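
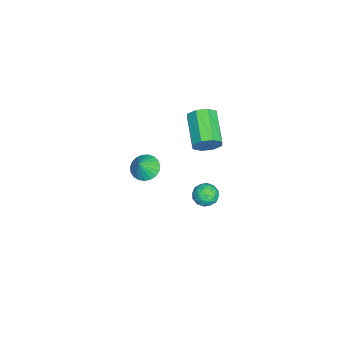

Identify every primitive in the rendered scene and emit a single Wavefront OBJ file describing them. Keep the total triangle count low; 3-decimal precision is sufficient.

v -1.935 1.759 -0.681
v -1.541 1.483 0.031
v -3.43 0.904 0.854
v -3.825 1.181 0.141
v -1.717 2.115 0.07
v -3.606 1.537 0.893
v -2.022 2.54 -0.331
v -3.911 1.961 0.492
v -2.275 2.506 -0.937
v -4.165 1.928 -0.114
v -2.33 2.036 -1.394
v -4.219 1.457 -0.571
v -2.154 1.403 -1.433
v -4.043 0.825 -0.61
v -1.849 0.979 -1.032
v -3.738 0.4 -0.209
v -1.595 1.012 -0.426
v -3.485 0.434 0.397
v 4.076 2.789 1.76
v 4.56 2.409 1.376
v 3.26 2.571 0.944
v 3.744 2.191 0.56
v 3.502 1.935 1.194
v 4.006 2.069 1.698
v 3.814 2.911 0.622
v 4.318 3.045 1.126
v 4.399 2.484 0.673
v 4.205 1.881 1.027
v 3.615 3.099 1.293
v 3.421 2.496 1.647
v 4.39 2.618 1.639
v 3.43 2.362 0.681
v 3.288 2.212 1.053
v 3.573 1.988 0.828
v 4.064 2.418 1.829
v 4.349 2.195 1.603
v 3.726 1.916 1.496
v 3.471 2.785 0.717
v 3.756 2.562 0.491
v 4.247 2.992 1.492
v 4.532 2.768 1.267
v 4.094 3.064 0.824
v 4.579 2.439 1.001
v 4.1 2.311 0.521
v 4.141 2.734 0.557
v 4.437 2.813 0.854
v 4.466 2.084 1.209
v 3.986 1.957 0.729
v 3.844 1.806 1.102
v 4.14 1.885 1.398
v 4.371 2.129 0.795
v 3.834 3.023 1.591
v 3.354 2.896 1.111
v 3.68 3.095 0.922
v 3.976 3.174 1.218
v 3.72 2.669 1.799
v 3.241 2.541 1.319
v 3.383 2.167 1.466
v 3.679 2.246 1.763
v 3.449 2.851 1.525
v -1.395 -1.531 -2.657
v -0.911 -0.847 -2.799
v -0.785 -1.769 -1.723
v -1.169 -0.714 -2.597
v -1.465 -0.722 -2.405
v -1.75 -0.871 -2.256
v -1.973 -1.133 -2.177
v -2.096 -1.464 -2.181
v -2.098 -1.807 -2.267
v -1.979 -2.102 -2.421
v -1.758 -2.299 -2.615
v -1.475 -2.362 -2.816
v -1.178 -2.282 -2.99
v -0.918 -2.072 -3.106
v -0.741 -1.769 -3.145
v -0.677 -1.424 -3.099
v -0.737 -1.098 -2.976
f 2 1 5
f 2 5 3
f 3 5 6
f 3 6 4
f 5 1 7
f 5 7 6
f 6 7 8
f 6 8 4
f 7 1 9
f 7 9 8
f 8 9 10
f 8 10 4
f 9 1 11
f 9 11 10
f 10 11 12
f 10 12 4
f 11 1 13
f 11 13 12
f 12 13 14
f 12 14 4
f 13 1 15
f 13 15 14
f 14 15 16
f 14 16 4
f 15 1 17
f 15 17 16
f 16 17 18
f 16 18 4
f 17 1 2
f 17 2 18
f 18 2 3
f 18 3 4
f 19 56 35
f 56 30 59
f 35 59 24
f 56 59 35
f 19 35 31
f 35 24 36
f 31 36 20
f 35 36 31
f 19 31 40
f 31 20 41
f 40 41 26
f 31 41 40
f 19 40 52
f 40 26 55
f 52 55 29
f 40 55 52
f 19 52 56
f 52 29 60
f 56 60 30
f 52 60 56
f 20 36 47
f 36 24 50
f 47 50 28
f 36 50 47
f 24 59 37
f 59 30 58
f 37 58 23
f 59 58 37
f 30 60 57
f 60 29 53
f 57 53 21
f 60 53 57
f 29 55 54
f 55 26 42
f 54 42 25
f 55 42 54
f 26 41 46
f 41 20 43
f 46 43 27
f 41 43 46
f 22 48 34
f 48 28 49
f 34 49 23
f 48 49 34
f 22 34 32
f 34 23 33
f 32 33 21
f 34 33 32
f 22 32 39
f 32 21 38
f 39 38 25
f 32 38 39
f 22 39 44
f 39 25 45
f 44 45 27
f 39 45 44
f 22 44 48
f 44 27 51
f 48 51 28
f 44 51 48
f 23 49 37
f 49 28 50
f 37 50 24
f 49 50 37
f 21 33 57
f 33 23 58
f 57 58 30
f 33 58 57
f 25 38 54
f 38 21 53
f 54 53 29
f 38 53 54
f 27 45 46
f 45 25 42
f 46 42 26
f 45 42 46
f 28 51 47
f 51 27 43
f 47 43 20
f 51 43 47
f 62 61 64
f 62 64 63
f 64 61 65
f 64 65 63
f 65 61 66
f 65 66 63
f 66 61 67
f 66 67 63
f 67 61 68
f 67 68 63
f 68 61 69
f 68 69 63
f 69 61 70
f 69 70 63
f 70 61 71
f 70 71 63
f 71 61 72
f 71 72 63
f 72 61 73
f 72 73 63
f 73 61 74
f 73 74 63
f 74 61 75
f 74 75 63
f 75 61 76
f 75 76 63
f 76 61 77
f 76 77 63
f 77 61 62
f 77 62 63



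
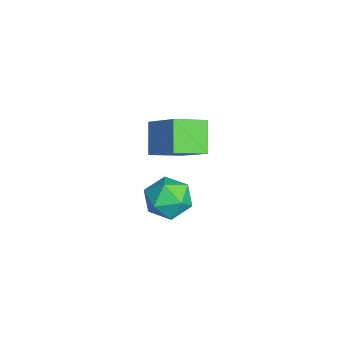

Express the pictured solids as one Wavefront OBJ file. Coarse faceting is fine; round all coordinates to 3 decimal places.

v 2.54 2.993 -3.641
v 3.466 3.259 -3.731
v 2.994 1.601 -3.089
v 3.92 1.867 -3.179
v 3.359 2.285 -2.511
v 3.078 3.145 -2.852
v 3.382 1.715 -3.968
v 3.101 2.575 -4.309
v 3.986 2.469 -3.933
v 3.972 2.822 -3.032
v 2.488 2.038 -3.788
v 2.474 2.391 -2.887
v 3.52 1.73 -0.623
v 2.558 1.827 0.333
v 3.204 2.934 -1.063
v 2.243 3.032 -0.106
v 4.737 2.468 0.526
v 3.776 2.566 1.483
v 4.422 3.673 0.087
v 3.46 3.77 1.043
f 1 12 6
f 1 6 2
f 1 2 8
f 1 8 11
f 1 11 12
f 2 6 10
f 6 12 5
f 12 11 3
f 11 8 7
f 8 2 9
f 4 10 5
f 4 5 3
f 4 3 7
f 4 7 9
f 4 9 10
f 5 10 6
f 3 5 12
f 7 3 11
f 9 7 8
f 10 9 2
f 14 16 13
f 17 14 13
f 13 16 15
f 15 17 13
f 14 20 16
f 18 14 17
f 18 20 14
f 16 20 15
f 19 17 15
f 15 20 19
f 19 18 17
f 20 18 19



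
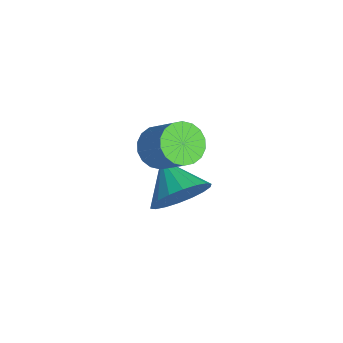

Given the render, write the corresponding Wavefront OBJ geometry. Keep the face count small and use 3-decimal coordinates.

v 2.113 -2.355 -0.264
v 2.537 -1.995 0.65
v 0.747 -2.545 0.444
v 2.375 -1.597 0.444
v 2.161 -1.35 0.098
v 1.937 -1.301 -0.319
v 1.749 -1.461 -0.726
v 1.632 -1.798 -1.041
v 1.61 -2.246 -1.203
v 1.688 -2.715 -1.178
v 1.85 -3.113 -0.973
v 2.064 -3.36 -0.627
v 2.288 -3.409 -0.21
v 2.477 -3.249 0.197
v 2.593 -2.912 0.512
v 2.615 -2.464 0.674
v 1.916 -2.987 2.383
v 2.51 -3.167 1.895
v 3.518 -2.753 2.968
v 2.924 -2.573 3.457
v 2.448 -2.829 1.822
v 3.457 -2.414 2.895
v 2.281 -2.522 1.86
v 3.29 -2.107 2.934
v 2.042 -2.307 2.002
v 3.05 -1.892 3.076
v 1.778 -2.227 2.22
v 2.786 -1.812 3.293
v 1.541 -2.297 2.47
v 2.549 -1.883 3.543
v 1.378 -2.505 2.702
v 2.386 -2.09 3.776
v 1.322 -2.807 2.872
v 2.33 -2.393 3.945
v 1.383 -3.146 2.945
v 2.392 -2.731 4.018
v 1.55 -3.453 2.906
v 2.559 -3.038 3.98
v 1.79 -3.668 2.764
v 2.798 -3.253 3.838
v 2.054 -3.748 2.547
v 3.062 -3.333 3.62
v 2.291 -3.677 2.297
v 3.299 -3.263 3.37
v 2.454 -3.47 2.064
v 3.462 -3.055 3.138
f 2 1 4
f 2 4 3
f 4 1 5
f 4 5 3
f 5 1 6
f 5 6 3
f 6 1 7
f 6 7 3
f 7 1 8
f 7 8 3
f 8 1 9
f 8 9 3
f 9 1 10
f 9 10 3
f 10 1 11
f 10 11 3
f 11 1 12
f 11 12 3
f 12 1 13
f 12 13 3
f 13 1 14
f 13 14 3
f 14 1 15
f 14 15 3
f 15 1 16
f 15 16 3
f 16 1 2
f 16 2 3
f 18 17 21
f 18 21 19
f 19 21 22
f 19 22 20
f 21 17 23
f 21 23 22
f 22 23 24
f 22 24 20
f 23 17 25
f 23 25 24
f 24 25 26
f 24 26 20
f 25 17 27
f 25 27 26
f 26 27 28
f 26 28 20
f 27 17 29
f 27 29 28
f 28 29 30
f 28 30 20
f 29 17 31
f 29 31 30
f 30 31 32
f 30 32 20
f 31 17 33
f 31 33 32
f 32 33 34
f 32 34 20
f 33 17 35
f 33 35 34
f 34 35 36
f 34 36 20
f 35 17 37
f 35 37 36
f 36 37 38
f 36 38 20
f 37 17 39
f 37 39 38
f 38 39 40
f 38 40 20
f 39 17 41
f 39 41 40
f 40 41 42
f 40 42 20
f 41 17 43
f 41 43 42
f 42 43 44
f 42 44 20
f 43 17 45
f 43 45 44
f 44 45 46
f 44 46 20
f 45 17 18
f 45 18 46
f 46 18 19
f 46 19 20



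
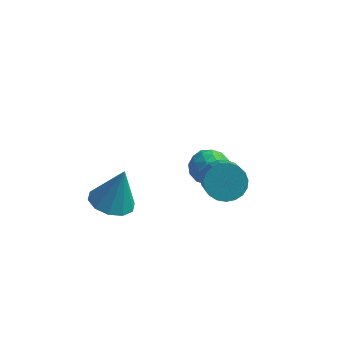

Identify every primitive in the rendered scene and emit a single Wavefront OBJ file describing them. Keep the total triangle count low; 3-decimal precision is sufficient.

v -3.885 -2.299 -1.056
v -3.228 -2.985 -1.077
v -3.435 -1.921 0.656
v -2.975 -2.486 -1.254
v -3.069 -1.915 -1.355
v -3.475 -1.491 -1.342
v -4.038 -1.376 -1.22
v -4.542 -1.613 -1.035
v -4.795 -2.113 -0.858
v -4.701 -2.683 -0.757
v -4.295 -3.107 -0.77
v -3.732 -3.222 -0.892
v -1.32 0.943 -1.018
v -0.816 1.19 -0.349
v -0.604 -0.27 -1.111
v -0.1 -0.023 -0.442
v -0.941 -0.216 -0.307
v -1.383 0.534 -0.25
v -0.037 0.386 -1.21
v -0.479 1.136 -1.153
v -0.023 0.845 -0.468
v -0.582 0.473 0.09
v -0.838 0.447 -1.55
v -1.397 0.075 -0.992
v -1.131 1.173 -0.676
v -0.289 -0.253 -0.784
v -0.783 -0.366 -0.705
v -0.487 -0.222 -0.312
v -1.464 0.788 -0.617
v -1.168 0.932 -0.224
v -1.241 0.106 -0.199
v -0.252 -0.012 -1.236
v 0.044 0.132 -0.843
v -0.933 1.142 -1.148
v -0.637 1.286 -0.755
v -0.179 0.814 -1.261
v -0.369 1.116 -0.352
v 0.052 0.402 -0.407
v 0.089 0.643 -0.858
v -0.171 1.084 -0.824
v -0.697 0.897 -0.024
v -0.276 0.184 -0.079
v -0.77 0.07 0
v -1.03 0.511 0.034
v -0.231 0.694 -0.094
v -1.144 0.736 -1.381
v -0.723 0.023 -1.436
v -0.39 0.409 -1.494
v -0.65 0.85 -1.46
v -1.472 0.518 -1.053
v -1.051 -0.196 -1.108
v -1.249 -0.164 -0.636
v -1.509 0.277 -0.602
v -1.189 0.226 -1.366
v 0.472 -2.287 1.616
v 0.822 -1.723 2.114
v 1.158 -2.609 2.882
v 0.808 -3.173 2.384
v 0.5 -1.738 2.238
v 0.836 -2.624 3.006
v 0.173 -1.848 2.254
v 0.509 -2.734 3.022
v -0.102 -2.034 2.16
v 0.234 -2.92 2.927
v -0.278 -2.263 1.971
v 0.058 -3.15 2.739
v -0.324 -2.497 1.722
v 0.012 -3.384 2.489
v -0.233 -2.695 1.454
v 0.104 -3.581 2.221
v -0.019 -2.821 1.214
v 0.317 -3.708 1.982
v 0.279 -2.856 1.044
v 0.615 -3.742 1.811
v 0.611 -2.792 0.972
v 0.947 -3.678 1.74
v 0.918 -2.64 1.012
v 1.254 -3.527 1.78
v 1.149 -2.428 1.157
v 1.485 -3.314 1.924
v 1.262 -2.191 1.381
v 1.598 -3.078 2.148
v 1.239 -1.971 1.645
v 1.575 -2.857 2.413
v 1.083 -1.805 1.905
v 1.419 -2.691 2.673
f 2 1 4
f 2 4 3
f 4 1 5
f 4 5 3
f 5 1 6
f 5 6 3
f 6 1 7
f 6 7 3
f 7 1 8
f 7 8 3
f 8 1 9
f 8 9 3
f 9 1 10
f 9 10 3
f 10 1 11
f 10 11 3
f 11 1 12
f 11 12 3
f 12 1 2
f 12 2 3
f 13 50 29
f 50 24 53
f 29 53 18
f 50 53 29
f 13 29 25
f 29 18 30
f 25 30 14
f 29 30 25
f 13 25 34
f 25 14 35
f 34 35 20
f 25 35 34
f 13 34 46
f 34 20 49
f 46 49 23
f 34 49 46
f 13 46 50
f 46 23 54
f 50 54 24
f 46 54 50
f 14 30 41
f 30 18 44
f 41 44 22
f 30 44 41
f 18 53 31
f 53 24 52
f 31 52 17
f 53 52 31
f 24 54 51
f 54 23 47
f 51 47 15
f 54 47 51
f 23 49 48
f 49 20 36
f 48 36 19
f 49 36 48
f 20 35 40
f 35 14 37
f 40 37 21
f 35 37 40
f 16 42 28
f 42 22 43
f 28 43 17
f 42 43 28
f 16 28 26
f 28 17 27
f 26 27 15
f 28 27 26
f 16 26 33
f 26 15 32
f 33 32 19
f 26 32 33
f 16 33 38
f 33 19 39
f 38 39 21
f 33 39 38
f 16 38 42
f 38 21 45
f 42 45 22
f 38 45 42
f 17 43 31
f 43 22 44
f 31 44 18
f 43 44 31
f 15 27 51
f 27 17 52
f 51 52 24
f 27 52 51
f 19 32 48
f 32 15 47
f 48 47 23
f 32 47 48
f 21 39 40
f 39 19 36
f 40 36 20
f 39 36 40
f 22 45 41
f 45 21 37
f 41 37 14
f 45 37 41
f 56 55 59
f 56 59 57
f 57 59 60
f 57 60 58
f 59 55 61
f 59 61 60
f 60 61 62
f 60 62 58
f 61 55 63
f 61 63 62
f 62 63 64
f 62 64 58
f 63 55 65
f 63 65 64
f 64 65 66
f 64 66 58
f 65 55 67
f 65 67 66
f 66 67 68
f 66 68 58
f 67 55 69
f 67 69 68
f 68 69 70
f 68 70 58
f 69 55 71
f 69 71 70
f 70 71 72
f 70 72 58
f 71 55 73
f 71 73 72
f 72 73 74
f 72 74 58
f 73 55 75
f 73 75 74
f 74 75 76
f 74 76 58
f 75 55 77
f 75 77 76
f 76 77 78
f 76 78 58
f 77 55 79
f 77 79 78
f 78 79 80
f 78 80 58
f 79 55 81
f 79 81 80
f 80 81 82
f 80 82 58
f 81 55 83
f 81 83 82
f 82 83 84
f 82 84 58
f 83 55 85
f 83 85 84
f 84 85 86
f 84 86 58
f 85 55 56
f 85 56 86
f 86 56 57
f 86 57 58



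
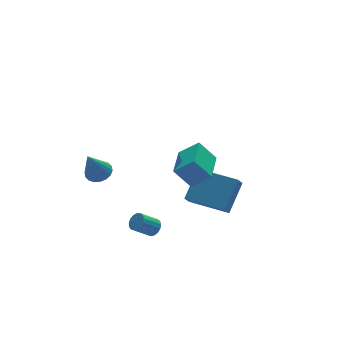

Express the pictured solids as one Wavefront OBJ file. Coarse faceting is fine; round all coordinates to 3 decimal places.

v 0.964 -2.785 1.475
v 0.308 -2.292 2.457
v 1.981 -1.337 1.429
v 1.325 -0.845 2.411
v 1.755 -3.315 2.269
v 1.099 -2.823 3.251
v 2.772 -1.868 2.223
v 2.116 -1.375 3.205
v 2.367 0.574 -2.421
v 3.535 1.405 -1.189
v 2.832 0.975 -3.132
v 4 1.806 -1.9
v 3.68 -1.126 -2.52
v 4.848 -0.295 -1.288
v 4.145 -0.725 -3.231
v 5.313 0.106 -1.999
v -0.613 4.035 -1.776
v 0.008 4.232 -1.469
v -1.327 3.705 -0.124
v -0.155 4.507 -1.484
v -0.408 4.69 -1.557
v -0.702 4.742 -1.673
v -0.978 4.655 -1.81
v -1.182 4.445 -1.94
v -1.274 4.154 -2.038
v -1.234 3.839 -2.084
v -1.072 3.563 -2.069
v -0.818 3.381 -1.996
v -0.525 3.328 -1.879
v -0.248 3.416 -1.743
v -0.044 3.626 -1.613
v 0.047 3.917 -1.515
v -0.161 -1.137 -2.346
v 0.167 -1.175 -1.957
v -0.691 -1.101 -1.226
v -1.019 -1.063 -1.614
v 0.153 -0.935 -1.998
v -0.706 -0.861 -1.267
v 0.067 -0.741 -2.118
v -0.792 -0.667 -1.387
v -0.071 -0.638 -2.291
v -0.93 -0.564 -1.56
v -0.23 -0.649 -2.476
v -1.089 -0.575 -1.745
v -0.373 -0.772 -2.632
v -1.231 -0.698 -1.9
v -0.467 -0.978 -2.721
v -1.326 -0.905 -1.99
v -0.491 -1.221 -2.725
v -1.35 -1.147 -1.994
v -0.439 -1.445 -2.642
v -1.298 -1.371 -1.911
v -0.324 -1.598 -2.49
v -1.182 -1.524 -1.759
v -0.171 -1.645 -2.306
v -1.029 -1.571 -1.575
v -0.016 -1.576 -2.131
v -0.874 -1.502 -1.4
v 0.106 -1.407 -2.005
v -0.752 -1.333 -1.274
f 2 4 1
f 5 2 1
f 1 4 3
f 3 5 1
f 2 8 4
f 6 2 5
f 6 8 2
f 4 8 3
f 7 5 3
f 3 8 7
f 7 6 5
f 8 6 7
f 10 12 9
f 13 10 9
f 9 12 11
f 11 13 9
f 10 16 12
f 14 10 13
f 14 16 10
f 12 16 11
f 15 13 11
f 11 16 15
f 15 14 13
f 16 14 15
f 18 17 20
f 18 20 19
f 20 17 21
f 20 21 19
f 21 17 22
f 21 22 19
f 22 17 23
f 22 23 19
f 23 17 24
f 23 24 19
f 24 17 25
f 24 25 19
f 25 17 26
f 25 26 19
f 26 17 27
f 26 27 19
f 27 17 28
f 27 28 19
f 28 17 29
f 28 29 19
f 29 17 30
f 29 30 19
f 30 17 31
f 30 31 19
f 31 17 32
f 31 32 19
f 32 17 18
f 32 18 19
f 34 33 37
f 34 37 35
f 35 37 38
f 35 38 36
f 37 33 39
f 37 39 38
f 38 39 40
f 38 40 36
f 39 33 41
f 39 41 40
f 40 41 42
f 40 42 36
f 41 33 43
f 41 43 42
f 42 43 44
f 42 44 36
f 43 33 45
f 43 45 44
f 44 45 46
f 44 46 36
f 45 33 47
f 45 47 46
f 46 47 48
f 46 48 36
f 47 33 49
f 47 49 48
f 48 49 50
f 48 50 36
f 49 33 51
f 49 51 50
f 50 51 52
f 50 52 36
f 51 33 53
f 51 53 52
f 52 53 54
f 52 54 36
f 53 33 55
f 53 55 54
f 54 55 56
f 54 56 36
f 55 33 57
f 55 57 56
f 56 57 58
f 56 58 36
f 57 33 59
f 57 59 58
f 58 59 60
f 58 60 36
f 59 33 34
f 59 34 60
f 60 34 35
f 60 35 36



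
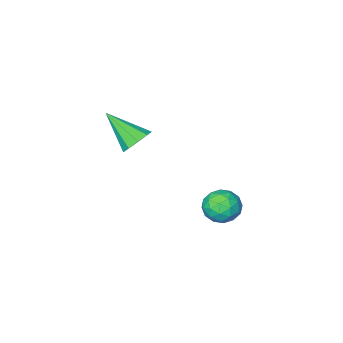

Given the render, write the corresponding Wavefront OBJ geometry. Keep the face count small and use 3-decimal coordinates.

v 2.724 -1.823 3.314
v 3.109 -2.079 2.816
v 3.316 -3.017 4.386
v 3.345 -1.753 3.048
v 3.291 -1.46 3.405
v 2.972 -1.336 3.72
v 2.536 -1.441 3.845
v 2.188 -1.724 3.721
v 2.091 -2.053 3.408
v 2.29 -2.275 3.051
v 2.692 -2.285 2.817
v 1.173 2.599 2.11
v 1.706 2.52 2.627
v 1.754 1.82 1.393
v 2.287 1.741 1.91
v 1.602 1.472 2.035
v 1.243 1.954 2.479
v 2.217 2.386 1.541
v 1.858 2.868 1.985
v 2.351 2.388 2.276
v 1.971 1.823 2.581
v 1.489 2.517 1.439
v 1.109 1.952 1.744
v 1.389 2.628 2.432
v 2.071 1.712 1.588
v 1.669 1.554 1.662
v 1.982 1.508 1.966
v 1.116 2.295 2.345
v 1.429 2.248 2.648
v 1.368 1.633 2.3
v 2.031 2.092 1.372
v 2.344 2.045 1.675
v 1.478 2.832 2.054
v 1.791 2.786 2.358
v 2.092 2.707 1.72
v 2.081 2.504 2.529
v 2.422 2.046 2.107
v 2.382 2.425 1.891
v 2.171 2.708 2.151
v 1.857 2.172 2.708
v 2.199 1.714 2.287
v 1.796 1.556 2.36
v 1.585 1.839 2.621
v 2.237 2.094 2.502
v 1.261 2.626 1.733
v 1.603 2.168 1.312
v 1.875 2.501 1.399
v 1.664 2.784 1.66
v 1.038 2.294 1.913
v 1.379 1.836 1.491
v 1.289 1.632 1.869
v 1.078 1.915 2.129
v 1.223 2.246 1.518
f 2 1 4
f 2 4 3
f 4 1 5
f 4 5 3
f 5 1 6
f 5 6 3
f 6 1 7
f 6 7 3
f 7 1 8
f 7 8 3
f 8 1 9
f 8 9 3
f 9 1 10
f 9 10 3
f 10 1 11
f 10 11 3
f 11 1 2
f 11 2 3
f 12 49 28
f 49 23 52
f 28 52 17
f 49 52 28
f 12 28 24
f 28 17 29
f 24 29 13
f 28 29 24
f 12 24 33
f 24 13 34
f 33 34 19
f 24 34 33
f 12 33 45
f 33 19 48
f 45 48 22
f 33 48 45
f 12 45 49
f 45 22 53
f 49 53 23
f 45 53 49
f 13 29 40
f 29 17 43
f 40 43 21
f 29 43 40
f 17 52 30
f 52 23 51
f 30 51 16
f 52 51 30
f 23 53 50
f 53 22 46
f 50 46 14
f 53 46 50
f 22 48 47
f 48 19 35
f 47 35 18
f 48 35 47
f 19 34 39
f 34 13 36
f 39 36 20
f 34 36 39
f 15 41 27
f 41 21 42
f 27 42 16
f 41 42 27
f 15 27 25
f 27 16 26
f 25 26 14
f 27 26 25
f 15 25 32
f 25 14 31
f 32 31 18
f 25 31 32
f 15 32 37
f 32 18 38
f 37 38 20
f 32 38 37
f 15 37 41
f 37 20 44
f 41 44 21
f 37 44 41
f 16 42 30
f 42 21 43
f 30 43 17
f 42 43 30
f 14 26 50
f 26 16 51
f 50 51 23
f 26 51 50
f 18 31 47
f 31 14 46
f 47 46 22
f 31 46 47
f 20 38 39
f 38 18 35
f 39 35 19
f 38 35 39
f 21 44 40
f 44 20 36
f 40 36 13
f 44 36 40



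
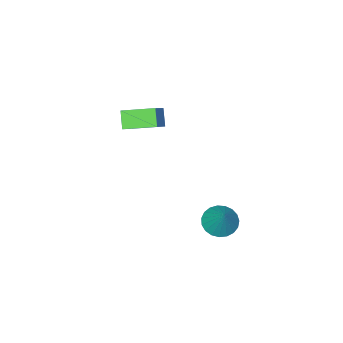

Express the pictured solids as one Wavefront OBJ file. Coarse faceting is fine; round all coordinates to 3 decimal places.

v 1.128 2.101 -4.574
v 2.149 1.957 -4.896
v 1.832 3.179 -2.826
v 2.043 2.346 -5.093
v 1.778 2.693 -5.201
v 1.402 2.938 -5.2
v 0.978 3.037 -5.09
v 0.58 2.975 -4.892
v 0.276 2.762 -4.638
v 0.121 2.434 -4.373
v 0.139 2.049 -4.143
v 0.329 1.673 -3.987
v 0.656 1.371 -3.933
v 1.066 1.195 -3.989
v 1.486 1.176 -4.147
v 1.844 1.316 -4.378
v 2.079 1.593 -4.643
v 1.903 -1.601 1.985
v 1.44 -2.248 2.936
v 3.251 -0.781 3.197
v 2.788 -1.427 4.149
v 3.152 -3.073 1.591
v 2.689 -3.719 2.543
v 4.5 -2.252 2.804
v 4.037 -2.899 3.755
f 2 1 4
f 2 4 3
f 4 1 5
f 4 5 3
f 5 1 6
f 5 6 3
f 6 1 7
f 6 7 3
f 7 1 8
f 7 8 3
f 8 1 9
f 8 9 3
f 9 1 10
f 9 10 3
f 10 1 11
f 10 11 3
f 11 1 12
f 11 12 3
f 12 1 13
f 12 13 3
f 13 1 14
f 13 14 3
f 14 1 15
f 14 15 3
f 15 1 16
f 15 16 3
f 16 1 17
f 16 17 3
f 17 1 2
f 17 2 3
f 19 21 18
f 22 19 18
f 18 21 20
f 20 22 18
f 19 25 21
f 23 19 22
f 23 25 19
f 21 25 20
f 24 22 20
f 20 25 24
f 24 23 22
f 25 23 24



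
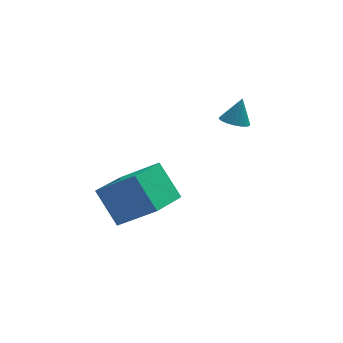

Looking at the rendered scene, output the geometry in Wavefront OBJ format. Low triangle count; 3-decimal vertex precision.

v -2.582 -4.491 -1.291
v -3.344 -3.507 0.144
v -1.43 -2.881 -1.783
v -2.192 -1.897 -0.348
v -1.068 -5.183 -0.012
v -1.83 -4.199 1.423
v 0.084 -3.573 -0.504
v -0.678 -2.589 0.931
v 2.801 0.283 1.132
v 3.385 -0.054 1.04
v 3.179 0.617 2.308
v 3.451 0.224 0.94
v 3.388 0.513 0.878
v 3.21 0.757 0.866
v 2.95 0.907 0.907
v 2.661 0.933 0.992
v 2.4 0.831 1.105
v 2.218 0.62 1.223
v 2.151 0.342 1.323
v 2.214 0.053 1.386
v 2.393 -0.191 1.398
v 2.652 -0.341 1.357
v 2.941 -0.368 1.272
v 3.203 -0.265 1.159
f 2 4 1
f 5 2 1
f 1 4 3
f 3 5 1
f 2 8 4
f 6 2 5
f 6 8 2
f 4 8 3
f 7 5 3
f 3 8 7
f 7 6 5
f 8 6 7
f 10 9 12
f 10 12 11
f 12 9 13
f 12 13 11
f 13 9 14
f 13 14 11
f 14 9 15
f 14 15 11
f 15 9 16
f 15 16 11
f 16 9 17
f 16 17 11
f 17 9 18
f 17 18 11
f 18 9 19
f 18 19 11
f 19 9 20
f 19 20 11
f 20 9 21
f 20 21 11
f 21 9 22
f 21 22 11
f 22 9 23
f 22 23 11
f 23 9 24
f 23 24 11
f 24 9 10
f 24 10 11



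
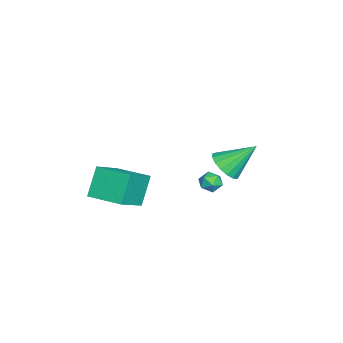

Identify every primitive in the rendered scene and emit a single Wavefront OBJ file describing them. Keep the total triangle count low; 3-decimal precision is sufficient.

v -0.371 0.522 -4.348
v 0.017 0.857 -3.929
v -0.197 -0.377 -3.791
v 0.191 -0.042 -3.372
v -0.462 0.071 -3.38
v -0.569 0.626 -3.725
v 0.389 -0.146 -3.995
v 0.282 0.409 -4.34
v 0.487 0.444 -3.711
v -0.039 0.578 -3.331
v -0.141 -0.098 -4.389
v -0.667 0.036 -4.009
v 3.442 1.464 -0.187
v 3.851 2.075 -0.739
v 3.138 2.836 1.107
v 3.428 2.093 -0.858
v 3.007 1.967 -0.823
v 2.686 1.726 -0.642
v 2.538 1.425 -0.357
v 2.597 1.132 -0.033
v 2.85 0.916 0.256
v 3.238 0.825 0.443
v 3.672 0.881 0.486
v 4.054 1.07 0.375
v 4.296 1.349 0.135
v 4.341 1.655 -0.178
v 4.181 1.917 -0.494
v 1.893 -4.422 -4.182
v 0.956 -4.16 -2.692
v 2.567 -2.649 -4.07
v 1.629 -2.386 -2.58
v 3.431 -5.074 -3.1
v 2.493 -4.811 -1.61
v 4.104 -3.3 -2.988
v 3.167 -3.038 -1.498
f 1 12 6
f 1 6 2
f 1 2 8
f 1 8 11
f 1 11 12
f 2 6 10
f 6 12 5
f 12 11 3
f 11 8 7
f 8 2 9
f 4 10 5
f 4 5 3
f 4 3 7
f 4 7 9
f 4 9 10
f 5 10 6
f 3 5 12
f 7 3 11
f 9 7 8
f 10 9 2
f 14 13 16
f 14 16 15
f 16 13 17
f 16 17 15
f 17 13 18
f 17 18 15
f 18 13 19
f 18 19 15
f 19 13 20
f 19 20 15
f 20 13 21
f 20 21 15
f 21 13 22
f 21 22 15
f 22 13 23
f 22 23 15
f 23 13 24
f 23 24 15
f 24 13 25
f 24 25 15
f 25 13 26
f 25 26 15
f 26 13 27
f 26 27 15
f 27 13 14
f 27 14 15
f 29 31 28
f 32 29 28
f 28 31 30
f 30 32 28
f 29 35 31
f 33 29 32
f 33 35 29
f 31 35 30
f 34 32 30
f 30 35 34
f 34 33 32
f 35 33 34



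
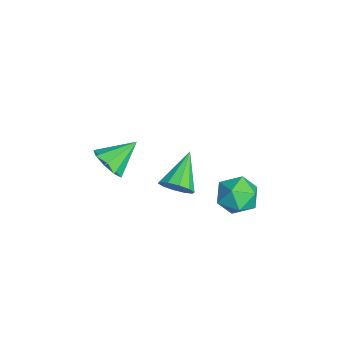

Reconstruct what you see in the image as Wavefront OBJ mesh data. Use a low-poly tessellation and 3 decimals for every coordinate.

v 1.172 -3.529 0.566
v 1.629 -3.215 0.338
v 0.908 -2.691 1.194
v 1.291 -3.153 0.114
v 0.897 -3.267 0.101
v 0.632 -3.504 0.306
v 0.619 -3.752 0.632
v 0.865 -3.897 0.927
v 1.254 -3.869 1.054
v 1.605 -3.682 0.952
v 1.753 -3.424 0.669
v -0.337 -1.408 -2.495
v 0.034 -1.068 -2.227
v -1.343 -0.852 -1.805
v -0.075 -0.902 -2.519
v -0.284 -0.93 -2.801
v -0.513 -1.141 -2.967
v -0.675 -1.453 -2.951
v -0.708 -1.748 -2.762
v -0.6 -1.913 -2.47
v -0.391 -1.885 -2.188
v -0.161 -1.675 -2.023
v 0.001 -1.363 -2.038
v 0.73 0.758 -1.983
v 1.068 0.243 -2.366
v -0.308 0.337 -2.334
v 0.03 -0.178 -2.717
v 0.046 -0.196 -1.992
v 0.687 0.064 -1.775
v 0.073 0.516 -2.925
v 0.714 0.776 -2.708
v 0.662 0.093 -2.948
v 0.646 -0.346 -2.371
v 0.114 0.926 -2.329
v 0.098 0.487 -1.752
f 2 1 4
f 2 4 3
f 4 1 5
f 4 5 3
f 5 1 6
f 5 6 3
f 6 1 7
f 6 7 3
f 7 1 8
f 7 8 3
f 8 1 9
f 8 9 3
f 9 1 10
f 9 10 3
f 10 1 11
f 10 11 3
f 11 1 2
f 11 2 3
f 13 12 15
f 13 15 14
f 15 12 16
f 15 16 14
f 16 12 17
f 16 17 14
f 17 12 18
f 17 18 14
f 18 12 19
f 18 19 14
f 19 12 20
f 19 20 14
f 20 12 21
f 20 21 14
f 21 12 22
f 21 22 14
f 22 12 23
f 22 23 14
f 23 12 13
f 23 13 14
f 24 35 29
f 24 29 25
f 24 25 31
f 24 31 34
f 24 34 35
f 25 29 33
f 29 35 28
f 35 34 26
f 34 31 30
f 31 25 32
f 27 33 28
f 27 28 26
f 27 26 30
f 27 30 32
f 27 32 33
f 28 33 29
f 26 28 35
f 30 26 34
f 32 30 31
f 33 32 25



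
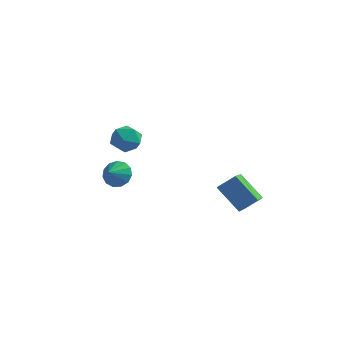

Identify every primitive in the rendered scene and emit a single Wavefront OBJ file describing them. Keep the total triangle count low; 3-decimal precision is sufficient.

v 3.569 0.94 -2.381
v 3.838 -0.767 -1.478
v 2.116 1.404 -1.071
v 2.385 -0.304 -0.169
v 4.435 1.484 -1.611
v 4.704 -0.224 -0.709
v 2.982 1.947 -0.302
v 3.251 0.24 0.601
v -3.488 -0.226 -0.476
v -3.191 0.241 0.247
v -3.632 -1.114 0.156
v -3.699 0.31 0.229
v -4.14 0.209 -0.013
v -4.373 -0.029 -0.402
v -4.326 -0.331 -0.815
v -4.013 -0.598 -1.119
v -3.533 -0.748 -1.22
v -3.038 -0.732 -1.085
v -2.687 -0.555 -0.756
v -2.59 -0.273 -0.338
v -2.778 0.023 0.035
v -2.905 -2.189 3.938
v -2.226 -1.747 4.504
v -1.774 -3.133 3.316
v -1.095 -2.691 3.882
v -1.782 -3.269 4.295
v -2.481 -2.686 4.679
v -1.519 -2.194 3.141
v -2.218 -1.611 3.525
v -1.369 -1.751 4.011
v -1.532 -2.415 4.725
v -2.468 -2.465 3.095
v -2.631 -3.129 3.809
f 2 4 1
f 5 2 1
f 1 4 3
f 3 5 1
f 2 8 4
f 6 2 5
f 6 8 2
f 4 8 3
f 7 5 3
f 3 8 7
f 7 6 5
f 8 6 7
f 10 9 12
f 10 12 11
f 12 9 13
f 12 13 11
f 13 9 14
f 13 14 11
f 14 9 15
f 14 15 11
f 15 9 16
f 15 16 11
f 16 9 17
f 16 17 11
f 17 9 18
f 17 18 11
f 18 9 19
f 18 19 11
f 19 9 20
f 19 20 11
f 20 9 21
f 20 21 11
f 21 9 10
f 21 10 11
f 22 33 27
f 22 27 23
f 22 23 29
f 22 29 32
f 22 32 33
f 23 27 31
f 27 33 26
f 33 32 24
f 32 29 28
f 29 23 30
f 25 31 26
f 25 26 24
f 25 24 28
f 25 28 30
f 25 30 31
f 26 31 27
f 24 26 33
f 28 24 32
f 30 28 29
f 31 30 23



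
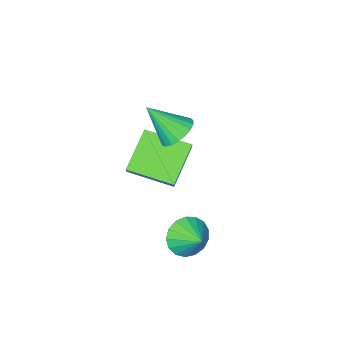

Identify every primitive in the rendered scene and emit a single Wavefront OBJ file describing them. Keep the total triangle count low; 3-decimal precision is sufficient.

v 0.478 -0.379 2.277
v 1.116 0.136 2.243
v 1.262 -1.261 3.583
v 0.913 0.29 2.469
v 0.634 0.329 2.662
v 0.329 0.245 2.788
v 0.049 0.053 2.827
v -0.156 -0.213 2.77
v -0.252 -0.508 2.628
v -0.221 -0.78 2.425
v -0.069 -0.983 2.197
v 0.177 -1.082 1.982
v 0.475 -1.059 1.819
v 0.774 -0.918 1.735
v 1.022 -0.684 1.745
v 1.176 -0.397 1.846
v 1.209 -0.107 2.023
v 0.002 -3.049 0.155
v 0.378 -2.568 0.844
v -1.132 -1.494 -0.31
v -0.756 -1.013 0.379
v 1.416 -2.387 -1.079
v 1.792 -1.906 -0.39
v 0.282 -0.832 -1.544
v 0.658 -0.351 -0.855
v 1.575 1.669 -1.983
v 2.316 1.859 -2.494
v 1.685 2.651 -1.457
v 1.981 2.022 -2.729
v 1.553 2.104 -2.793
v 1.13 2.086 -2.671
v 0.809 1.973 -2.392
v 0.664 1.79 -2.019
v 0.727 1.579 -1.638
v 0.985 1.388 -1.335
v 1.377 1.262 -1.182
v 1.816 1.229 -1.211
v 2.199 1.297 -1.418
v 2.439 1.45 -1.753
v 2.481 1.653 -2.142
f 2 1 4
f 2 4 3
f 4 1 5
f 4 5 3
f 5 1 6
f 5 6 3
f 6 1 7
f 6 7 3
f 7 1 8
f 7 8 3
f 8 1 9
f 8 9 3
f 9 1 10
f 9 10 3
f 10 1 11
f 10 11 3
f 11 1 12
f 11 12 3
f 12 1 13
f 12 13 3
f 13 1 14
f 13 14 3
f 14 1 15
f 14 15 3
f 15 1 16
f 15 16 3
f 16 1 17
f 16 17 3
f 17 1 2
f 17 2 3
f 19 21 18
f 22 19 18
f 18 21 20
f 20 22 18
f 19 25 21
f 23 19 22
f 23 25 19
f 21 25 20
f 24 22 20
f 20 25 24
f 24 23 22
f 25 23 24
f 27 26 29
f 27 29 28
f 29 26 30
f 29 30 28
f 30 26 31
f 30 31 28
f 31 26 32
f 31 32 28
f 32 26 33
f 32 33 28
f 33 26 34
f 33 34 28
f 34 26 35
f 34 35 28
f 35 26 36
f 35 36 28
f 36 26 37
f 36 37 28
f 37 26 38
f 37 38 28
f 38 26 39
f 38 39 28
f 39 26 40
f 39 40 28
f 40 26 27
f 40 27 28



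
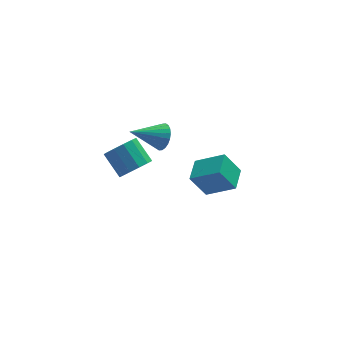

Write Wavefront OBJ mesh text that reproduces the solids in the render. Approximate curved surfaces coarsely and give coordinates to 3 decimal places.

v -0.496 0.221 1.277
v -0.182 -0.168 1.836
v -2.044 0.099 2.063
v -0.154 0.106 1.935
v -0.177 0.398 1.933
v -0.25 0.663 1.831
v -0.36 0.86 1.645
v -0.49 0.96 1.403
v -0.622 0.948 1.142
v -0.734 0.825 0.902
v -0.81 0.61 0.718
v -0.839 0.336 0.62
v -0.815 0.044 0.622
v -0.742 -0.221 0.723
v -0.632 -0.418 0.909
v -0.502 -0.518 1.151
v -0.37 -0.506 1.412
v -0.258 -0.383 1.653
v 1.778 1.05 -4.52
v 1 1.237 -3.274
v 2.288 2.259 -4.383
v 1.511 2.447 -3.138
v 3.089 0.393 -3.602
v 2.312 0.581 -2.357
v 3.6 1.603 -3.466
v 2.822 1.79 -2.22
v -2.189 -2.435 1.764
v -1.723 -2.739 2.406
v -2.265 -1.77 3.259
v -2.731 -1.465 2.616
v -1.457 -2.403 2.194
v -1.998 -1.434 3.046
v -1.422 -2.077 1.844
v -1.964 -1.108 2.697
v -1.632 -1.865 1.47
v -2.173 -0.895 2.322
v -2.018 -1.833 1.188
v -2.559 -0.864 2.041
v -2.459 -1.993 1.09
v -3 -1.023 1.942
v -2.814 -2.293 1.205
v -3.355 -1.323 2.057
v -2.971 -2.638 1.498
v -3.512 -1.668 2.35
v -2.88 -2.918 1.875
v -3.421 -1.948 2.727
v -2.569 -3.045 2.217
v -3.111 -2.076 3.069
v -2.138 -2.979 2.415
v -2.68 -2.009 3.267
f 2 1 4
f 2 4 3
f 4 1 5
f 4 5 3
f 5 1 6
f 5 6 3
f 6 1 7
f 6 7 3
f 7 1 8
f 7 8 3
f 8 1 9
f 8 9 3
f 9 1 10
f 9 10 3
f 10 1 11
f 10 11 3
f 11 1 12
f 11 12 3
f 12 1 13
f 12 13 3
f 13 1 14
f 13 14 3
f 14 1 15
f 14 15 3
f 15 1 16
f 15 16 3
f 16 1 17
f 16 17 3
f 17 1 18
f 17 18 3
f 18 1 2
f 18 2 3
f 20 22 19
f 23 20 19
f 19 22 21
f 21 23 19
f 20 26 22
f 24 20 23
f 24 26 20
f 22 26 21
f 25 23 21
f 21 26 25
f 25 24 23
f 26 24 25
f 28 27 31
f 28 31 29
f 29 31 32
f 29 32 30
f 31 27 33
f 31 33 32
f 32 33 34
f 32 34 30
f 33 27 35
f 33 35 34
f 34 35 36
f 34 36 30
f 35 27 37
f 35 37 36
f 36 37 38
f 36 38 30
f 37 27 39
f 37 39 38
f 38 39 40
f 38 40 30
f 39 27 41
f 39 41 40
f 40 41 42
f 40 42 30
f 41 27 43
f 41 43 42
f 42 43 44
f 42 44 30
f 43 27 45
f 43 45 44
f 44 45 46
f 44 46 30
f 45 27 47
f 45 47 46
f 46 47 48
f 46 48 30
f 47 27 49
f 47 49 48
f 48 49 50
f 48 50 30
f 49 27 28
f 49 28 50
f 50 28 29
f 50 29 30



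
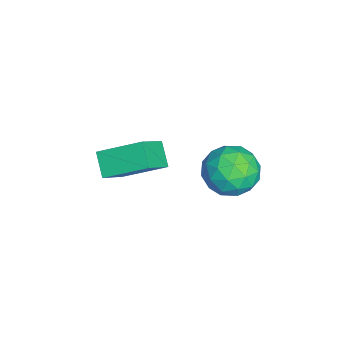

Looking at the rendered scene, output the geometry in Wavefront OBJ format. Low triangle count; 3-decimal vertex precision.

v -0.316 1.811 1.311
v 0.435 1.131 1.549
v -1.475 0.609 1.531
v -0.724 -0.071 1.769
v -0.944 0.711 2.421
v -0.227 1.454 2.284
v -0.813 0.286 0.796
v -0.096 1.029 0.659
v 0.128 0.188 1.231
v 0.047 0.451 2.235
v -1.087 1.289 0.845
v -1.168 1.552 1.849
v 0.161 1.577 1.41
v -1.201 0.163 1.67
v -1.33 0.623 2.052
v -0.889 0.223 2.192
v -0.228 1.766 1.842
v 0.213 1.366 1.983
v -0.597 1.12 2.495
v -1.253 0.374 1.097
v -0.812 -0.026 1.238
v -0.151 1.517 0.888
v 0.29 1.117 1.028
v -0.443 0.62 0.585
v 0.422 0.623 1.363
v -0.259 -0.084 1.493
v -0.311 0.126 0.921
v 0.11 0.563 0.841
v 0.375 0.777 1.954
v -0.307 0.07 2.083
v -0.436 0.53 2.466
v -0.015 0.967 2.386
v 0.194 0.223 1.767
v -0.733 1.67 0.997
v -1.415 0.963 1.126
v -1.025 0.773 0.694
v -0.604 1.21 0.614
v -0.781 1.824 1.587
v -1.462 1.117 1.717
v -1.15 1.177 2.239
v -0.729 1.614 2.159
v -1.234 1.517 1.313
v -3.349 -2.913 -1.975
v -4.138 -3.183 -1.305
v -3.2 -1.317 -1.157
v -3.99 -1.587 -0.487
v -2.31 -3.513 -0.993
v -3.1 -3.783 -0.323
v -2.162 -1.917 -0.175
v -2.951 -2.187 0.495
f 1 38 17
f 38 12 41
f 17 41 6
f 38 41 17
f 1 17 13
f 17 6 18
f 13 18 2
f 17 18 13
f 1 13 22
f 13 2 23
f 22 23 8
f 13 23 22
f 1 22 34
f 22 8 37
f 34 37 11
f 22 37 34
f 1 34 38
f 34 11 42
f 38 42 12
f 34 42 38
f 2 18 29
f 18 6 32
f 29 32 10
f 18 32 29
f 6 41 19
f 41 12 40
f 19 40 5
f 41 40 19
f 12 42 39
f 42 11 35
f 39 35 3
f 42 35 39
f 11 37 36
f 37 8 24
f 36 24 7
f 37 24 36
f 8 23 28
f 23 2 25
f 28 25 9
f 23 25 28
f 4 30 16
f 30 10 31
f 16 31 5
f 30 31 16
f 4 16 14
f 16 5 15
f 14 15 3
f 16 15 14
f 4 14 21
f 14 3 20
f 21 20 7
f 14 20 21
f 4 21 26
f 21 7 27
f 26 27 9
f 21 27 26
f 4 26 30
f 26 9 33
f 30 33 10
f 26 33 30
f 5 31 19
f 31 10 32
f 19 32 6
f 31 32 19
f 3 15 39
f 15 5 40
f 39 40 12
f 15 40 39
f 7 20 36
f 20 3 35
f 36 35 11
f 20 35 36
f 9 27 28
f 27 7 24
f 28 24 8
f 27 24 28
f 10 33 29
f 33 9 25
f 29 25 2
f 33 25 29
f 44 46 43
f 47 44 43
f 43 46 45
f 45 47 43
f 44 50 46
f 48 44 47
f 48 50 44
f 46 50 45
f 49 47 45
f 45 50 49
f 49 48 47
f 50 48 49



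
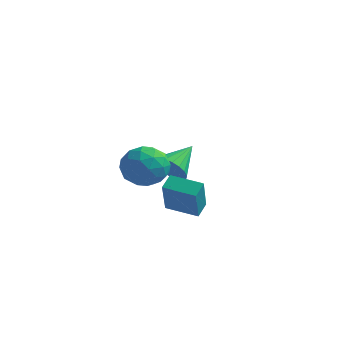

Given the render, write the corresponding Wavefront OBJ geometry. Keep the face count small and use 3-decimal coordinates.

v 1.947 -2.372 -1.417
v 2.494 -3.408 0.289
v 1.868 -1.652 -0.955
v 2.416 -2.687 0.752
v 3.444 -2.033 -1.692
v 3.992 -3.068 0.015
v 3.366 -1.312 -1.229
v 3.913 -2.348 0.477
v -0.613 1.726 -0.913
v 0.157 1.964 -1.453
v -0.387 3.274 0.093
v -0.145 2.14 -1.655
v -0.527 2.244 -1.729
v -0.925 2.258 -1.662
v -1.268 2.181 -1.465
v -1.499 2.024 -1.173
v -1.576 1.817 -0.836
v -1.486 1.593 -0.512
v -1.246 1.393 -0.258
v -0.896 1.25 -0.117
v -0.498 1.189 -0.113
v -0.119 1.222 -0.248
v 0.175 1.341 -0.498
v 0.332 1.527 -0.819
v 0.325 1.748 -1.157
v 0.406 -2.536 1.464
v 1.029 -2.208 0.52
v 1.691 -3.892 1.84
v 2.314 -3.564 0.896
v 2.248 -2.854 1.834
v 1.454 -2.016 1.601
v 1.266 -4.084 0.759
v 0.472 -3.246 0.526
v 1.561 -3.164 0.084
v 2.167 -2.405 0.748
v 0.553 -3.695 1.612
v 1.159 -2.936 2.276
v 0.605 -2.253 0.959
v 2.115 -3.847 1.401
v 2.077 -3.43 1.953
v 2.443 -3.237 1.398
v 0.854 -2.141 1.594
v 1.22 -1.948 1.039
v 1.937 -2.327 1.812
v 1.5 -4.152 1.321
v 1.866 -3.959 0.766
v 0.277 -2.863 0.962
v 0.643 -2.67 0.407
v 0.783 -3.773 0.548
v 1.283 -2.622 0.148
v 2.039 -3.419 0.369
v 1.423 -3.725 0.288
v 0.956 -3.232 0.151
v 1.64 -2.176 0.538
v 2.395 -2.972 0.76
v 2.356 -2.555 1.311
v 1.889 -2.063 1.174
v 1.952 -2.738 0.282
v 0.325 -3.128 1.6
v 1.08 -3.924 1.822
v 0.831 -4.037 1.186
v 0.364 -3.545 1.049
v 0.681 -2.681 1.991
v 1.437 -3.478 2.212
v 1.764 -2.868 2.209
v 1.297 -2.375 2.072
v 0.768 -3.362 2.078
f 2 4 1
f 5 2 1
f 1 4 3
f 3 5 1
f 2 8 4
f 6 2 5
f 6 8 2
f 4 8 3
f 7 5 3
f 3 8 7
f 7 6 5
f 8 6 7
f 10 9 12
f 10 12 11
f 12 9 13
f 12 13 11
f 13 9 14
f 13 14 11
f 14 9 15
f 14 15 11
f 15 9 16
f 15 16 11
f 16 9 17
f 16 17 11
f 17 9 18
f 17 18 11
f 18 9 19
f 18 19 11
f 19 9 20
f 19 20 11
f 20 9 21
f 20 21 11
f 21 9 22
f 21 22 11
f 22 9 23
f 22 23 11
f 23 9 24
f 23 24 11
f 24 9 25
f 24 25 11
f 25 9 10
f 25 10 11
f 26 63 42
f 63 37 66
f 42 66 31
f 63 66 42
f 26 42 38
f 42 31 43
f 38 43 27
f 42 43 38
f 26 38 47
f 38 27 48
f 47 48 33
f 38 48 47
f 26 47 59
f 47 33 62
f 59 62 36
f 47 62 59
f 26 59 63
f 59 36 67
f 63 67 37
f 59 67 63
f 27 43 54
f 43 31 57
f 54 57 35
f 43 57 54
f 31 66 44
f 66 37 65
f 44 65 30
f 66 65 44
f 37 67 64
f 67 36 60
f 64 60 28
f 67 60 64
f 36 62 61
f 62 33 49
f 61 49 32
f 62 49 61
f 33 48 53
f 48 27 50
f 53 50 34
f 48 50 53
f 29 55 41
f 55 35 56
f 41 56 30
f 55 56 41
f 29 41 39
f 41 30 40
f 39 40 28
f 41 40 39
f 29 39 46
f 39 28 45
f 46 45 32
f 39 45 46
f 29 46 51
f 46 32 52
f 51 52 34
f 46 52 51
f 29 51 55
f 51 34 58
f 55 58 35
f 51 58 55
f 30 56 44
f 56 35 57
f 44 57 31
f 56 57 44
f 28 40 64
f 40 30 65
f 64 65 37
f 40 65 64
f 32 45 61
f 45 28 60
f 61 60 36
f 45 60 61
f 34 52 53
f 52 32 49
f 53 49 33
f 52 49 53
f 35 58 54
f 58 34 50
f 54 50 27
f 58 50 54



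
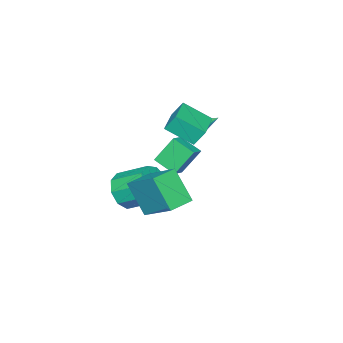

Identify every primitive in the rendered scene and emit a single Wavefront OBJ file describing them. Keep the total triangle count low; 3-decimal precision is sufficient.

v -1.881 -4.826 -0.07
v -2.638 -4.216 1.3
v -1.87 -3.591 -0.614
v -2.627 -2.981 0.756
v -1.033 -4.659 0.324
v -1.79 -4.049 1.694
v -1.022 -3.424 -0.22
v -1.779 -2.814 1.15
v 1.325 -4.694 -0.667
v 1.855 -5.082 0.215
v 1.466 -3.533 1.129
v 0.935 -3.146 0.247
v 2.332 -4.702 -0.225
v 1.943 -3.153 0.689
v 2.338 -4.318 -0.873
v 1.948 -2.77 0.041
v 1.87 -4.111 -1.424
v 1.48 -2.562 -0.51
v 1.146 -4.176 -1.621
v 0.757 -2.628 -0.707
v 0.507 -4.484 -1.372
v 0.117 -2.936 -0.458
v 0.25 -4.891 -0.793
v -0.14 -3.342 0.121
v 0.496 -5.205 -0.155
v 0.106 -3.656 0.759
v 1.13 -5.281 0.243
v 0.74 -3.732 1.157
v -1.891 -4.228 3.274
v -2.164 -3.74 4.152
v -2.457 -2.898 2.36
v -2.729 -2.411 3.237
v -0.251 -3.469 3.363
v -0.523 -2.982 4.24
v -0.816 -2.14 2.448
v -1.089 -1.652 3.326
v -3.142 -4.022 1.595
v -2.845 -4.328 2.113
v -3.718 -2.738 2.685
v -2.632 -4.146 2.011
v -2.519 -3.94 1.828
v -2.53 -3.75 1.598
v -2.662 -3.614 1.368
v -2.889 -3.559 1.183
v -3.166 -3.596 1.079
v -3.439 -3.717 1.078
v -3.652 -3.898 1.179
v -3.765 -4.105 1.363
v -3.754 -4.295 1.593
v -3.622 -4.43 1.823
v -3.395 -4.486 2.008
v -3.118 -4.449 2.111
v 2.486 -1.357 0.298
v 2.336 -2.466 1.932
v 2.858 0.413 1.534
v 2.708 -0.697 3.167
v 3.812 -1.603 0.253
v 3.662 -2.713 1.886
v 4.184 0.166 1.488
v 4.034 -0.943 3.122
f 2 4 1
f 5 2 1
f 1 4 3
f 3 5 1
f 2 8 4
f 6 2 5
f 6 8 2
f 4 8 3
f 7 5 3
f 3 8 7
f 7 6 5
f 8 6 7
f 10 9 13
f 10 13 11
f 11 13 14
f 11 14 12
f 13 9 15
f 13 15 14
f 14 15 16
f 14 16 12
f 15 9 17
f 15 17 16
f 16 17 18
f 16 18 12
f 17 9 19
f 17 19 18
f 18 19 20
f 18 20 12
f 19 9 21
f 19 21 20
f 20 21 22
f 20 22 12
f 21 9 23
f 21 23 22
f 22 23 24
f 22 24 12
f 23 9 25
f 23 25 24
f 24 25 26
f 24 26 12
f 25 9 27
f 25 27 26
f 26 27 28
f 26 28 12
f 27 9 10
f 27 10 28
f 28 10 11
f 28 11 12
f 30 32 29
f 33 30 29
f 29 32 31
f 31 33 29
f 30 36 32
f 34 30 33
f 34 36 30
f 32 36 31
f 35 33 31
f 31 36 35
f 35 34 33
f 36 34 35
f 38 37 40
f 38 40 39
f 40 37 41
f 40 41 39
f 41 37 42
f 41 42 39
f 42 37 43
f 42 43 39
f 43 37 44
f 43 44 39
f 44 37 45
f 44 45 39
f 45 37 46
f 45 46 39
f 46 37 47
f 46 47 39
f 47 37 48
f 47 48 39
f 48 37 49
f 48 49 39
f 49 37 50
f 49 50 39
f 50 37 51
f 50 51 39
f 51 37 52
f 51 52 39
f 52 37 38
f 52 38 39
f 54 56 53
f 57 54 53
f 53 56 55
f 55 57 53
f 54 60 56
f 58 54 57
f 58 60 54
f 56 60 55
f 59 57 55
f 55 60 59
f 59 58 57
f 60 58 59



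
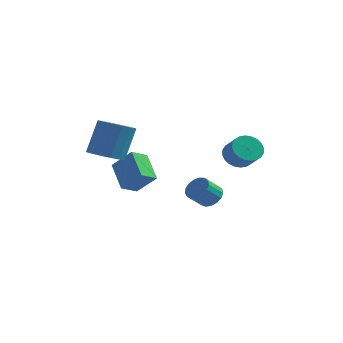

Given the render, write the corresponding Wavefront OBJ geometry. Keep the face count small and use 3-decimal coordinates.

v 0.202 1.987 -2.719
v 0.762 2.215 -2.165
v 0.238 1.422 -1.308
v -0.322 1.193 -1.861
v 0.467 2.468 -2.111
v -0.056 1.675 -1.253
v 0.112 2.612 -2.195
v -0.412 1.818 -1.338
v -0.223 2.611 -2.4
v -0.747 1.818 -1.543
v -0.461 2.468 -2.678
v -0.984 1.675 -1.82
v -0.546 2.215 -2.965
v -1.07 1.421 -2.107
v -0.461 1.909 -3.195
v -0.984 1.116 -2.338
v -0.223 1.621 -3.317
v -0.747 0.828 -2.46
v 0.111 1.417 -3.301
v -0.412 0.623 -2.444
v 0.467 1.343 -3.152
v -0.057 0.55 -2.295
v 0.762 1.417 -2.904
v 0.238 0.624 -2.047
v 0.928 1.621 -2.613
v 0.405 0.828 -1.756
v 0.928 1.909 -2.346
v 0.405 1.116 -1.489
v 2.296 0.454 1.229
v 2.856 0.24 0.53
v 3.643 -0.388 1.353
v 3.084 -0.174 2.051
v 2.994 0.554 0.637
v 3.781 -0.074 1.46
v 3.026 0.852 0.834
v 3.813 0.224 1.657
v 2.947 1.09 1.091
v 3.734 0.462 1.914
v 2.769 1.231 1.369
v 3.556 0.603 2.192
v 2.519 1.253 1.626
v 3.306 0.626 2.448
v 2.235 1.154 1.822
v 3.022 0.527 2.645
v 1.96 0.949 1.928
v 2.748 0.321 2.75
v 1.737 0.668 1.927
v 2.524 0.04 2.75
v 1.599 0.354 1.82
v 2.386 -0.274 2.643
v 1.567 0.056 1.623
v 2.354 -0.572 2.446
v 1.646 -0.182 1.366
v 2.433 -0.81 2.189
v 1.824 -0.323 1.088
v 2.611 -0.951 1.911
v 2.074 -0.346 0.832
v 2.861 -0.973 1.654
v 2.358 -0.247 0.635
v 3.145 -0.874 1.458
v 2.632 -0.041 0.53
v 3.42 -0.669 1.352
v -5.061 0.514 -0.592
v -3.859 0.48 0.581
v -4.546 1.451 -1.093
v -3.344 1.416 0.08
v -3.976 -0.696 -1.74
v -2.774 -0.731 -0.567
v -3.461 0.24 -2.241
v -2.259 0.206 -1.068
v -3.49 -3.779 1.814
v -2.664 -3.204 1.451
v -2.364 -2.366 3.463
v -3.19 -2.941 3.826
v -3.107 -2.879 1.382
v -2.806 -2.04 3.393
v -3.652 -2.794 1.428
v -3.352 -1.956 3.44
v -4.154 -2.974 1.578
v -3.854 -2.136 3.59
v -4.478 -3.369 1.791
v -4.178 -2.531 3.803
v -4.538 -3.875 2.01
v -4.237 -3.036 4.022
v -4.316 -4.354 2.177
v -4.016 -3.516 4.189
v -3.874 -4.68 2.247
v -3.573 -3.841 4.258
v -3.328 -4.764 2.2
v -3.028 -3.926 4.212
v -2.826 -4.584 2.05
v -2.526 -3.746 4.062
v -2.502 -4.189 1.837
v -2.202 -3.351 3.849
v -2.443 -3.684 1.618
v -2.142 -2.845 3.63
f 2 1 5
f 2 5 3
f 3 5 6
f 3 6 4
f 5 1 7
f 5 7 6
f 6 7 8
f 6 8 4
f 7 1 9
f 7 9 8
f 8 9 10
f 8 10 4
f 9 1 11
f 9 11 10
f 10 11 12
f 10 12 4
f 11 1 13
f 11 13 12
f 12 13 14
f 12 14 4
f 13 1 15
f 13 15 14
f 14 15 16
f 14 16 4
f 15 1 17
f 15 17 16
f 16 17 18
f 16 18 4
f 17 1 19
f 17 19 18
f 18 19 20
f 18 20 4
f 19 1 21
f 19 21 20
f 20 21 22
f 20 22 4
f 21 1 23
f 21 23 22
f 22 23 24
f 22 24 4
f 23 1 25
f 23 25 24
f 24 25 26
f 24 26 4
f 25 1 27
f 25 27 26
f 26 27 28
f 26 28 4
f 27 1 2
f 27 2 28
f 28 2 3
f 28 3 4
f 30 29 33
f 30 33 31
f 31 33 34
f 31 34 32
f 33 29 35
f 33 35 34
f 34 35 36
f 34 36 32
f 35 29 37
f 35 37 36
f 36 37 38
f 36 38 32
f 37 29 39
f 37 39 38
f 38 39 40
f 38 40 32
f 39 29 41
f 39 41 40
f 40 41 42
f 40 42 32
f 41 29 43
f 41 43 42
f 42 43 44
f 42 44 32
f 43 29 45
f 43 45 44
f 44 45 46
f 44 46 32
f 45 29 47
f 45 47 46
f 46 47 48
f 46 48 32
f 47 29 49
f 47 49 48
f 48 49 50
f 48 50 32
f 49 29 51
f 49 51 50
f 50 51 52
f 50 52 32
f 51 29 53
f 51 53 52
f 52 53 54
f 52 54 32
f 53 29 55
f 53 55 54
f 54 55 56
f 54 56 32
f 55 29 57
f 55 57 56
f 56 57 58
f 56 58 32
f 57 29 59
f 57 59 58
f 58 59 60
f 58 60 32
f 59 29 61
f 59 61 60
f 60 61 62
f 60 62 32
f 61 29 30
f 61 30 62
f 62 30 31
f 62 31 32
f 64 66 63
f 67 64 63
f 63 66 65
f 65 67 63
f 64 70 66
f 68 64 67
f 68 70 64
f 66 70 65
f 69 67 65
f 65 70 69
f 69 68 67
f 70 68 69
f 72 71 75
f 72 75 73
f 73 75 76
f 73 76 74
f 75 71 77
f 75 77 76
f 76 77 78
f 76 78 74
f 77 71 79
f 77 79 78
f 78 79 80
f 78 80 74
f 79 71 81
f 79 81 80
f 80 81 82
f 80 82 74
f 81 71 83
f 81 83 82
f 82 83 84
f 82 84 74
f 83 71 85
f 83 85 84
f 84 85 86
f 84 86 74
f 85 71 87
f 85 87 86
f 86 87 88
f 86 88 74
f 87 71 89
f 87 89 88
f 88 89 90
f 88 90 74
f 89 71 91
f 89 91 90
f 90 91 92
f 90 92 74
f 91 71 93
f 91 93 92
f 92 93 94
f 92 94 74
f 93 71 95
f 93 95 94
f 94 95 96
f 94 96 74
f 95 71 72
f 95 72 96
f 96 72 73
f 96 73 74



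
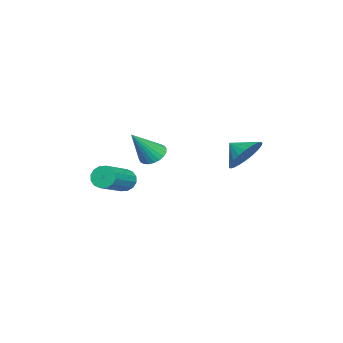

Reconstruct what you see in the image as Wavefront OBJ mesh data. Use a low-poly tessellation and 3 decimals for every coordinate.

v -3.375 3.442 1.902
v -2.59 3.62 2.511
v -3.625 2.638 2.458
v -2.873 3.83 2.687
v -3.233 3.981 2.744
v -3.614 4.05 2.672
v -3.959 4.026 2.483
v -4.215 3.914 2.206
v -4.343 3.729 1.882
v -4.324 3.501 1.561
v -4.16 3.264 1.292
v -3.877 3.054 1.116
v -3.517 2.903 1.059
v -3.136 2.835 1.131
v -2.791 2.858 1.32
v -2.535 2.971 1.598
v -2.407 3.155 1.921
v -2.426 3.383 2.242
v -3.31 -0.753 1.502
v -2.811 -0.987 1.071
v -2.37 -1.427 2.958
v -2.719 -0.736 1.128
v -2.717 -0.488 1.242
v -2.806 -0.28 1.395
v -2.972 -0.144 1.565
v -3.189 -0.101 1.725
v -3.424 -0.157 1.851
v -3.643 -0.305 1.924
v -3.81 -0.52 1.933
v -3.902 -0.771 1.876
v -3.903 -1.019 1.762
v -3.815 -1.227 1.609
v -3.649 -1.363 1.439
v -3.432 -1.406 1.279
v -3.197 -1.349 1.153
v -2.978 -1.202 1.08
v -3.788 -2.254 -0.468
v -3.482 -1.99 -0.964
v -1.787 -2.381 -0.128
v -2.092 -2.646 0.368
v -3.53 -1.741 -0.75
v -1.835 -2.132 0.085
v -3.647 -1.63 -0.461
v -1.952 -2.021 0.375
v -3.802 -1.686 -0.173
v -2.106 -2.078 0.662
v -3.953 -1.895 0.035
v -2.257 -2.286 0.871
v -4.059 -2.2 0.109
v -2.364 -2.591 0.945
v -4.093 -2.519 0.028
v -2.398 -2.91 0.864
v -4.045 -2.768 -0.185
v -2.35 -3.159 0.65
v -3.928 -2.879 -0.475
v -2.233 -3.27 0.361
v -3.774 -2.822 -0.762
v -2.078 -3.214 0.073
v -3.623 -2.614 -0.971
v -1.927 -3.005 -0.135
v -3.516 -2.309 -1.045
v -1.821 -2.7 -0.209
f 2 1 4
f 2 4 3
f 4 1 5
f 4 5 3
f 5 1 6
f 5 6 3
f 6 1 7
f 6 7 3
f 7 1 8
f 7 8 3
f 8 1 9
f 8 9 3
f 9 1 10
f 9 10 3
f 10 1 11
f 10 11 3
f 11 1 12
f 11 12 3
f 12 1 13
f 12 13 3
f 13 1 14
f 13 14 3
f 14 1 15
f 14 15 3
f 15 1 16
f 15 16 3
f 16 1 17
f 16 17 3
f 17 1 18
f 17 18 3
f 18 1 2
f 18 2 3
f 20 19 22
f 20 22 21
f 22 19 23
f 22 23 21
f 23 19 24
f 23 24 21
f 24 19 25
f 24 25 21
f 25 19 26
f 25 26 21
f 26 19 27
f 26 27 21
f 27 19 28
f 27 28 21
f 28 19 29
f 28 29 21
f 29 19 30
f 29 30 21
f 30 19 31
f 30 31 21
f 31 19 32
f 31 32 21
f 32 19 33
f 32 33 21
f 33 19 34
f 33 34 21
f 34 19 35
f 34 35 21
f 35 19 36
f 35 36 21
f 36 19 20
f 36 20 21
f 38 37 41
f 38 41 39
f 39 41 42
f 39 42 40
f 41 37 43
f 41 43 42
f 42 43 44
f 42 44 40
f 43 37 45
f 43 45 44
f 44 45 46
f 44 46 40
f 45 37 47
f 45 47 46
f 46 47 48
f 46 48 40
f 47 37 49
f 47 49 48
f 48 49 50
f 48 50 40
f 49 37 51
f 49 51 50
f 50 51 52
f 50 52 40
f 51 37 53
f 51 53 52
f 52 53 54
f 52 54 40
f 53 37 55
f 53 55 54
f 54 55 56
f 54 56 40
f 55 37 57
f 55 57 56
f 56 57 58
f 56 58 40
f 57 37 59
f 57 59 58
f 58 59 60
f 58 60 40
f 59 37 61
f 59 61 60
f 60 61 62
f 60 62 40
f 61 37 38
f 61 38 62
f 62 38 39
f 62 39 40



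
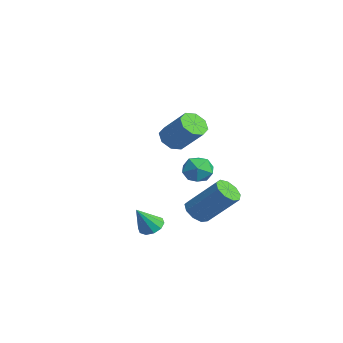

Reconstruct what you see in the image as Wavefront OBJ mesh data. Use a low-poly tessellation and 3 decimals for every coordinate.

v -3.369 2.594 0.112
v -2.83 3.112 0.497
v -2.61 1.528 0.483
v -2.071 2.046 0.868
v -2.844 1.936 1.181
v -3.313 2.595 0.951
v -2.127 2.045 0.029
v -2.596 2.704 -0.201
v -2.062 2.773 0.445
v -2.505 2.705 1.157
v -2.935 1.935 -0.177
v -3.378 1.867 0.535
v 3.157 -2.067 0.356
v 3.487 -1.618 0.579
v 3.383 -2.793 1.484
v 3.135 -1.565 0.684
v 2.792 -1.703 0.664
v 2.588 -1.981 0.526
v 2.601 -2.291 0.323
v 2.827 -2.516 0.133
v 3.179 -2.569 0.028
v 3.522 -2.43 0.049
v 3.726 -2.153 0.187
v 3.713 -1.843 0.389
v -2.23 0.932 2.819
v -1.768 1.156 2.3
v -0.708 1.753 3.503
v -1.17 1.528 4.021
v -2.142 1.548 2.436
v -1.083 2.144 3.639
v -2.568 1.578 2.797
v -1.509 2.174 3.999
v -2.796 1.23 3.17
v -1.736 1.826 4.372
v -2.692 0.707 3.337
v -1.632 1.304 4.54
v -2.317 0.316 3.201
v -1.258 0.912 4.404
v -1.891 0.286 2.841
v -0.832 0.882 4.043
v -1.664 0.634 2.468
v -0.604 1.23 3.67
v 2.286 0.281 0.38
v 2.838 -0.113 0.33
v 3.726 0.945 1.79
v 3.174 1.339 1.84
v 2.876 0.251 0.043
v 3.764 1.309 1.503
v 2.637 0.629 -0.086
v 3.526 1.687 1.374
v 2.235 0.844 0.003
v 3.123 1.902 1.463
v 1.856 0.796 0.268
v 2.744 1.854 1.728
v 1.678 0.506 0.586
v 2.567 1.565 2.046
v 1.785 0.112 0.808
v 2.673 1.17 2.268
v 2.126 -0.204 0.829
v 3.014 0.854 2.289
v 2.542 -0.293 0.64
v 3.43 0.765 2.1
f 1 12 6
f 1 6 2
f 1 2 8
f 1 8 11
f 1 11 12
f 2 6 10
f 6 12 5
f 12 11 3
f 11 8 7
f 8 2 9
f 4 10 5
f 4 5 3
f 4 3 7
f 4 7 9
f 4 9 10
f 5 10 6
f 3 5 12
f 7 3 11
f 9 7 8
f 10 9 2
f 14 13 16
f 14 16 15
f 16 13 17
f 16 17 15
f 17 13 18
f 17 18 15
f 18 13 19
f 18 19 15
f 19 13 20
f 19 20 15
f 20 13 21
f 20 21 15
f 21 13 22
f 21 22 15
f 22 13 23
f 22 23 15
f 23 13 24
f 23 24 15
f 24 13 14
f 24 14 15
f 26 25 29
f 26 29 27
f 27 29 30
f 27 30 28
f 29 25 31
f 29 31 30
f 30 31 32
f 30 32 28
f 31 25 33
f 31 33 32
f 32 33 34
f 32 34 28
f 33 25 35
f 33 35 34
f 34 35 36
f 34 36 28
f 35 25 37
f 35 37 36
f 36 37 38
f 36 38 28
f 37 25 39
f 37 39 38
f 38 39 40
f 38 40 28
f 39 25 41
f 39 41 40
f 40 41 42
f 40 42 28
f 41 25 26
f 41 26 42
f 42 26 27
f 42 27 28
f 44 43 47
f 44 47 45
f 45 47 48
f 45 48 46
f 47 43 49
f 47 49 48
f 48 49 50
f 48 50 46
f 49 43 51
f 49 51 50
f 50 51 52
f 50 52 46
f 51 43 53
f 51 53 52
f 52 53 54
f 52 54 46
f 53 43 55
f 53 55 54
f 54 55 56
f 54 56 46
f 55 43 57
f 55 57 56
f 56 57 58
f 56 58 46
f 57 43 59
f 57 59 58
f 58 59 60
f 58 60 46
f 59 43 61
f 59 61 60
f 60 61 62
f 60 62 46
f 61 43 44
f 61 44 62
f 62 44 45
f 62 45 46



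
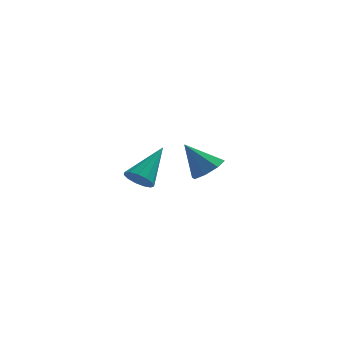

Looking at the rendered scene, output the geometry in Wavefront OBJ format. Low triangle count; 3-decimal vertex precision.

v 1.427 2.076 -3.23
v 2.091 2.044 -2.717
v 0.433 2.284 -1.93
v 1.961 2.642 -2.913
v 1.517 2.909 -3.294
v 1.021 2.688 -3.638
v 0.763 2.109 -3.743
v 0.894 1.511 -3.548
v 1.337 1.244 -3.166
v 1.833 1.465 -2.822
v -1.031 -3.214 -1.415
v -0.49 -3.591 -1.395
v -0.189 -1.946 -0.245
v -0.444 -3.358 -1.681
v -0.585 -3.079 -1.883
v -0.867 -2.843 -1.935
v -1.201 -2.724 -1.823
v -1.482 -2.762 -1.581
v -1.619 -2.942 -1.287
v -1.569 -3.21 -1.033
v -1.348 -3.478 -0.9
v -1.027 -3.663 -0.931
v -0.707 -3.705 -1.116
f 2 1 4
f 2 4 3
f 4 1 5
f 4 5 3
f 5 1 6
f 5 6 3
f 6 1 7
f 6 7 3
f 7 1 8
f 7 8 3
f 8 1 9
f 8 9 3
f 9 1 10
f 9 10 3
f 10 1 2
f 10 2 3
f 12 11 14
f 12 14 13
f 14 11 15
f 14 15 13
f 15 11 16
f 15 16 13
f 16 11 17
f 16 17 13
f 17 11 18
f 17 18 13
f 18 11 19
f 18 19 13
f 19 11 20
f 19 20 13
f 20 11 21
f 20 21 13
f 21 11 22
f 21 22 13
f 22 11 23
f 22 23 13
f 23 11 12
f 23 12 13



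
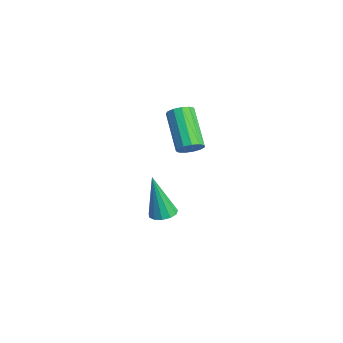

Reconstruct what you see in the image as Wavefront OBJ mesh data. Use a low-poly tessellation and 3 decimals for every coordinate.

v 3.425 3.147 0.804
v 3.768 3.408 1.207
v 2.238 3.454 2.479
v 1.895 3.193 2.076
v 3.628 3.652 1.03
v 2.099 3.699 2.302
v 3.424 3.736 0.782
v 1.895 3.783 2.054
v 3.22 3.633 0.54
v 1.691 3.68 1.812
v 3.081 3.376 0.383
v 1.552 3.422 1.654
v 3.051 3.046 0.359
v 1.522 3.092 1.631
v 3.14 2.748 0.476
v 1.61 2.794 1.748
v 3.319 2.576 0.698
v 1.789 2.623 1.97
v 3.532 2.586 0.953
v 2.002 2.632 2.225
v 3.71 2.774 1.161
v 2.181 2.82 2.433
v 3.798 3.08 1.256
v 2.269 3.127 2.528
v 1.632 2.541 -4.091
v 2.231 2.675 -4.003
v 1.408 2.139 -1.949
v 2.056 2.975 -3.965
v 1.746 3.137 -3.967
v 1.4 3.11 -4.008
v 1.128 2.902 -4.076
v 1.016 2.579 -4.148
v 1.099 2.244 -4.202
v 1.351 2.003 -4.221
v 1.693 1.933 -4.198
v 2.015 2.056 -4.141
v 2.215 2.332 -4.069
f 2 1 5
f 2 5 3
f 3 5 6
f 3 6 4
f 5 1 7
f 5 7 6
f 6 7 8
f 6 8 4
f 7 1 9
f 7 9 8
f 8 9 10
f 8 10 4
f 9 1 11
f 9 11 10
f 10 11 12
f 10 12 4
f 11 1 13
f 11 13 12
f 12 13 14
f 12 14 4
f 13 1 15
f 13 15 14
f 14 15 16
f 14 16 4
f 15 1 17
f 15 17 16
f 16 17 18
f 16 18 4
f 17 1 19
f 17 19 18
f 18 19 20
f 18 20 4
f 19 1 21
f 19 21 20
f 20 21 22
f 20 22 4
f 21 1 23
f 21 23 22
f 22 23 24
f 22 24 4
f 23 1 2
f 23 2 24
f 24 2 3
f 24 3 4
f 26 25 28
f 26 28 27
f 28 25 29
f 28 29 27
f 29 25 30
f 29 30 27
f 30 25 31
f 30 31 27
f 31 25 32
f 31 32 27
f 32 25 33
f 32 33 27
f 33 25 34
f 33 34 27
f 34 25 35
f 34 35 27
f 35 25 36
f 35 36 27
f 36 25 37
f 36 37 27
f 37 25 26
f 37 26 27



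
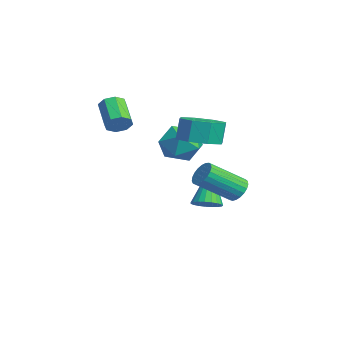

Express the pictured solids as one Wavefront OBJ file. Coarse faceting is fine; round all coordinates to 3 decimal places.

v 1.677 2.812 -2.408
v 2.018 3.104 -2.01
v 2.083 1.621 -0.974
v 1.743 1.328 -1.372
v 1.788 3.152 -1.926
v 1.853 1.669 -0.891
v 1.538 3.142 -1.926
v 1.604 1.658 -0.891
v 1.313 3.074 -2.009
v 1.379 1.59 -0.974
v 1.151 2.96 -2.161
v 1.216 1.477 -1.126
v 1.08 2.822 -2.356
v 1.145 1.338 -1.32
v 1.112 2.681 -2.559
v 1.177 1.198 -1.524
v 1.242 2.563 -2.737
v 1.307 1.08 -1.701
v 1.447 2.488 -2.857
v 1.512 1.005 -1.822
v 1.692 2.469 -2.9
v 1.757 0.985 -1.864
v 1.934 2.509 -2.857
v 2 1.026 -1.822
v 2.133 2.602 -2.737
v 2.198 1.118 -1.702
v 2.252 2.73 -2.56
v 2.317 1.247 -1.525
v 2.272 2.873 -2.357
v 2.337 1.39 -1.321
v 2.189 3.006 -2.162
v 2.255 1.522 -1.127
v -1.406 1.96 -0.152
v -0.849 1.115 -0.272
v -2.291 1.565 -1.488
v -1.734 0.72 -1.608
v -2.374 0.801 -0.818
v -1.828 1.045 0.008
v -1.312 1.635 -1.768
v -0.766 1.879 -0.942
v -0.791 0.913 -1.27
v -1.447 0.398 -0.683
v -1.693 2.282 -1.077
v -2.349 1.767 -0.49
v -0.768 -1.346 0.6
v -0.525 -1.713 0.977
v -1.69 -1.722 1.717
v -1.932 -1.354 1.34
v -0.458 -1.289 1.087
v -1.623 -1.298 1.827
v -0.573 -0.897 0.912
v -1.738 -0.906 1.652
v -0.801 -0.768 0.554
v -1.966 -0.777 1.294
v -1.01 -0.978 0.223
v -2.175 -0.987 0.963
v -1.077 -1.402 0.113
v -2.242 -1.411 0.853
v -0.962 -1.794 0.288
v -2.127 -1.803 1.028
v -0.734 -1.923 0.646
v -1.899 -1.932 1.386
v -1.315 2.357 -4.259
v -0.808 2.126 -3.906
v -2.325 2.823 -2.501
v -0.74 2.39 -3.937
v -0.771 2.648 -4.024
v -0.897 2.857 -4.151
v -1.095 2.978 -4.297
v -1.331 2.993 -4.436
v -1.564 2.897 -4.545
v -1.754 2.709 -4.604
v -1.869 2.459 -4.604
v -1.887 2.192 -4.544
v -1.807 1.953 -4.434
v -1.641 1.785 -4.295
v -1.419 1.715 -4.149
v -1.18 1.756 -4.022
v -0.963 1.902 -3.936
v 2.667 0.984 0.657
v 3.283 1.68 0.631
v 3.109 1.872 1.617
v 2.493 1.176 1.643
v 2.623 1.895 0.472
v 2.449 2.086 1.459
v 1.989 1.576 0.422
v 1.815 1.767 1.409
v 1.752 0.911 0.509
v 1.578 1.102 1.496
v 2.051 0.288 0.683
v 1.877 0.48 1.669
v 2.711 0.074 0.841
v 2.537 0.265 1.828
v 3.345 0.393 0.891
v 3.171 0.584 1.878
v 3.582 1.058 0.804
v 3.408 1.249 1.791
f 2 1 5
f 2 5 3
f 3 5 6
f 3 6 4
f 5 1 7
f 5 7 6
f 6 7 8
f 6 8 4
f 7 1 9
f 7 9 8
f 8 9 10
f 8 10 4
f 9 1 11
f 9 11 10
f 10 11 12
f 10 12 4
f 11 1 13
f 11 13 12
f 12 13 14
f 12 14 4
f 13 1 15
f 13 15 14
f 14 15 16
f 14 16 4
f 15 1 17
f 15 17 16
f 16 17 18
f 16 18 4
f 17 1 19
f 17 19 18
f 18 19 20
f 18 20 4
f 19 1 21
f 19 21 20
f 20 21 22
f 20 22 4
f 21 1 23
f 21 23 22
f 22 23 24
f 22 24 4
f 23 1 25
f 23 25 24
f 24 25 26
f 24 26 4
f 25 1 27
f 25 27 26
f 26 27 28
f 26 28 4
f 27 1 29
f 27 29 28
f 28 29 30
f 28 30 4
f 29 1 31
f 29 31 30
f 30 31 32
f 30 32 4
f 31 1 2
f 31 2 32
f 32 2 3
f 32 3 4
f 33 44 38
f 33 38 34
f 33 34 40
f 33 40 43
f 33 43 44
f 34 38 42
f 38 44 37
f 44 43 35
f 43 40 39
f 40 34 41
f 36 42 37
f 36 37 35
f 36 35 39
f 36 39 41
f 36 41 42
f 37 42 38
f 35 37 44
f 39 35 43
f 41 39 40
f 42 41 34
f 46 45 49
f 46 49 47
f 47 49 50
f 47 50 48
f 49 45 51
f 49 51 50
f 50 51 52
f 50 52 48
f 51 45 53
f 51 53 52
f 52 53 54
f 52 54 48
f 53 45 55
f 53 55 54
f 54 55 56
f 54 56 48
f 55 45 57
f 55 57 56
f 56 57 58
f 56 58 48
f 57 45 59
f 57 59 58
f 58 59 60
f 58 60 48
f 59 45 61
f 59 61 60
f 60 61 62
f 60 62 48
f 61 45 46
f 61 46 62
f 62 46 47
f 62 47 48
f 64 63 66
f 64 66 65
f 66 63 67
f 66 67 65
f 67 63 68
f 67 68 65
f 68 63 69
f 68 69 65
f 69 63 70
f 69 70 65
f 70 63 71
f 70 71 65
f 71 63 72
f 71 72 65
f 72 63 73
f 72 73 65
f 73 63 74
f 73 74 65
f 74 63 75
f 74 75 65
f 75 63 76
f 75 76 65
f 76 63 77
f 76 77 65
f 77 63 78
f 77 78 65
f 78 63 79
f 78 79 65
f 79 63 64
f 79 64 65
f 81 80 84
f 81 84 82
f 82 84 85
f 82 85 83
f 84 80 86
f 84 86 85
f 85 86 87
f 85 87 83
f 86 80 88
f 86 88 87
f 87 88 89
f 87 89 83
f 88 80 90
f 88 90 89
f 89 90 91
f 89 91 83
f 90 80 92
f 90 92 91
f 91 92 93
f 91 93 83
f 92 80 94
f 92 94 93
f 93 94 95
f 93 95 83
f 94 80 96
f 94 96 95
f 95 96 97
f 95 97 83
f 96 80 81
f 96 81 97
f 97 81 82
f 97 82 83



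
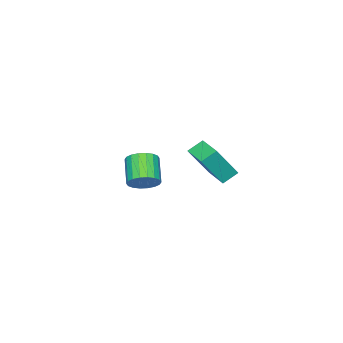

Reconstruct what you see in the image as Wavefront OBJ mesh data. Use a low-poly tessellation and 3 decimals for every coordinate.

v 1.031 1.846 -1.08
v 0.405 2.211 -0.599
v 1.712 3.023 -1.087
v 1.086 3.388 -0.606
v 1.934 1.332 0.486
v 1.308 1.697 0.967
v 2.615 2.509 0.479
v 1.989 2.874 0.96
v -0.251 -2.59 -3.729
v 0.367 -2.756 -3.249
v -0.572 -3.536 -2.31
v -1.189 -3.37 -2.791
v 0.244 -2.449 -3.117
v -0.694 -3.229 -2.178
v 0.023 -2.17 -3.106
v -0.915 -2.95 -2.167
v -0.252 -1.974 -3.219
v -1.191 -2.754 -2.28
v -0.527 -1.9 -3.433
v -1.466 -2.681 -2.494
v -0.747 -1.963 -3.705
v -1.686 -2.743 -2.766
v -0.869 -2.15 -3.982
v -1.808 -2.93 -3.044
v -0.868 -2.424 -4.21
v -1.807 -3.204 -3.271
v -0.746 -2.731 -4.342
v -1.684 -3.511 -3.403
v -0.525 -3.01 -4.353
v -1.463 -3.79 -3.414
v -0.249 -3.206 -4.24
v -1.188 -3.986 -3.301
v 0.026 -3.279 -4.026
v -0.913 -4.06 -3.087
v 0.246 -3.217 -3.754
v -0.693 -3.997 -2.815
v 0.368 -3.03 -3.476
v -0.571 -3.81 -2.538
f 2 4 1
f 5 2 1
f 1 4 3
f 3 5 1
f 2 8 4
f 6 2 5
f 6 8 2
f 4 8 3
f 7 5 3
f 3 8 7
f 7 6 5
f 8 6 7
f 10 9 13
f 10 13 11
f 11 13 14
f 11 14 12
f 13 9 15
f 13 15 14
f 14 15 16
f 14 16 12
f 15 9 17
f 15 17 16
f 16 17 18
f 16 18 12
f 17 9 19
f 17 19 18
f 18 19 20
f 18 20 12
f 19 9 21
f 19 21 20
f 20 21 22
f 20 22 12
f 21 9 23
f 21 23 22
f 22 23 24
f 22 24 12
f 23 9 25
f 23 25 24
f 24 25 26
f 24 26 12
f 25 9 27
f 25 27 26
f 26 27 28
f 26 28 12
f 27 9 29
f 27 29 28
f 28 29 30
f 28 30 12
f 29 9 31
f 29 31 30
f 30 31 32
f 30 32 12
f 31 9 33
f 31 33 32
f 32 33 34
f 32 34 12
f 33 9 35
f 33 35 34
f 34 35 36
f 34 36 12
f 35 9 37
f 35 37 36
f 36 37 38
f 36 38 12
f 37 9 10
f 37 10 38
f 38 10 11
f 38 11 12



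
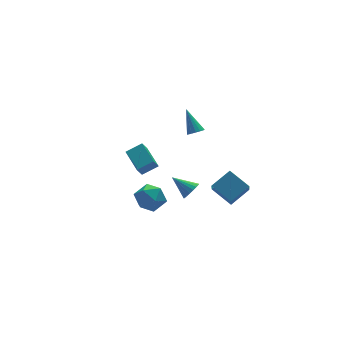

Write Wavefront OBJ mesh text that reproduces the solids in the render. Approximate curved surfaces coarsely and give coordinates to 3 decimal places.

v -0.594 2.845 -3.856
v 0.449 2.694 -3.282
v -0.595 4.624 -3.389
v 0.448 4.474 -2.814
v -0.188 3.026 -4.546
v 0.855 2.876 -3.971
v -0.189 4.806 -4.078
v 0.854 4.655 -3.504
v 2.74 1.54 -0.469
v 3.289 1.638 -0.516
v 2.64 2.74 0.869
v 3.164 1.828 -0.695
v 2.924 1.94 -0.814
v 2.636 1.946 -0.841
v 2.375 1.842 -0.767
v 2.212 1.658 -0.614
v 2.191 1.442 -0.422
v 2.317 1.252 -0.242
v 2.556 1.14 -0.123
v 2.844 1.134 -0.097
v 3.105 1.238 -0.17
v 3.268 1.422 -0.324
v 2.343 -4.269 -2.856
v 1.898 -5.156 -1.772
v 1.674 -3.048 -2.132
v 1.229 -3.934 -1.047
v 3.631 -4.006 -2.113
v 3.186 -4.892 -1.028
v 2.962 -2.784 -1.388
v 2.517 -3.671 -0.304
v -2.174 -0.417 -3.255
v -1.298 -0.09 -3.78
v -1.442 -1.97 -3
v -0.566 -1.643 -3.525
v -0.803 -1.227 -2.565
v -1.255 -0.267 -2.723
v -1.485 -1.793 -4.057
v -1.937 -0.833 -4.215
v -0.872 -0.94 -4.275
v -0.45 -0.591 -3.353
v -2.29 -1.469 -3.427
v -1.868 -1.12 -2.505
v 1.181 -1.273 -3.437
v 1.687 -0.806 -3.491
v 0.359 -0.287 -2.623
v 1.513 -0.747 -3.738
v 1.274 -0.793 -3.924
v 1.016 -0.933 -4.015
v 0.791 -1.14 -3.991
v 0.643 -1.374 -3.857
v 0.602 -1.588 -3.641
v 0.675 -1.739 -3.384
v 0.849 -1.798 -3.137
v 1.088 -1.753 -2.951
v 1.346 -1.612 -2.86
v 1.571 -1.405 -2.884
v 1.719 -1.171 -3.018
v 1.76 -0.957 -3.234
f 2 4 1
f 5 2 1
f 1 4 3
f 3 5 1
f 2 8 4
f 6 2 5
f 6 8 2
f 4 8 3
f 7 5 3
f 3 8 7
f 7 6 5
f 8 6 7
f 10 9 12
f 10 12 11
f 12 9 13
f 12 13 11
f 13 9 14
f 13 14 11
f 14 9 15
f 14 15 11
f 15 9 16
f 15 16 11
f 16 9 17
f 16 17 11
f 17 9 18
f 17 18 11
f 18 9 19
f 18 19 11
f 19 9 20
f 19 20 11
f 20 9 21
f 20 21 11
f 21 9 22
f 21 22 11
f 22 9 10
f 22 10 11
f 24 26 23
f 27 24 23
f 23 26 25
f 25 27 23
f 24 30 26
f 28 24 27
f 28 30 24
f 26 30 25
f 29 27 25
f 25 30 29
f 29 28 27
f 30 28 29
f 31 42 36
f 31 36 32
f 31 32 38
f 31 38 41
f 31 41 42
f 32 36 40
f 36 42 35
f 42 41 33
f 41 38 37
f 38 32 39
f 34 40 35
f 34 35 33
f 34 33 37
f 34 37 39
f 34 39 40
f 35 40 36
f 33 35 42
f 37 33 41
f 39 37 38
f 40 39 32
f 44 43 46
f 44 46 45
f 46 43 47
f 46 47 45
f 47 43 48
f 47 48 45
f 48 43 49
f 48 49 45
f 49 43 50
f 49 50 45
f 50 43 51
f 50 51 45
f 51 43 52
f 51 52 45
f 52 43 53
f 52 53 45
f 53 43 54
f 53 54 45
f 54 43 55
f 54 55 45
f 55 43 56
f 55 56 45
f 56 43 57
f 56 57 45
f 57 43 58
f 57 58 45
f 58 43 44
f 58 44 45

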